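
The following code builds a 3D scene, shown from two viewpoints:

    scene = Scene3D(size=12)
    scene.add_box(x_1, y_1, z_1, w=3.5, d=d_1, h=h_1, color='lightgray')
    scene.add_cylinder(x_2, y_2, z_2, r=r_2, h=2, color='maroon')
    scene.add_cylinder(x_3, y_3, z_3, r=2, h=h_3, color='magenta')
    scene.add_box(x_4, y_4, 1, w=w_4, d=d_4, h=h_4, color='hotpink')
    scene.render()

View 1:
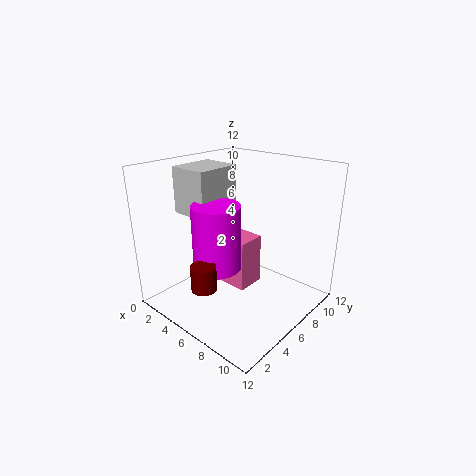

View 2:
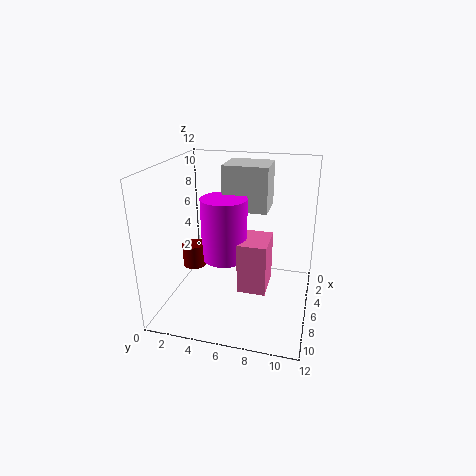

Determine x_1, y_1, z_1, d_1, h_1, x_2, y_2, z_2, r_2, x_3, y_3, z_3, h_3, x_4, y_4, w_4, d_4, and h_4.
x_1 = 0.5, y_1 = 4, z_1 = 7.5, d_1 = 4, h_1 = 4, x_2 = 6, y_2 = 2, z_2 = 3, r_2 = 1, x_3 = 5, y_3 = 4.5, z_3 = 3.5, h_3 = 5.5, x_4 = 3, y_4 = 6, w_4 = 3.5, d_4 = 2.5, h_4 = 4.5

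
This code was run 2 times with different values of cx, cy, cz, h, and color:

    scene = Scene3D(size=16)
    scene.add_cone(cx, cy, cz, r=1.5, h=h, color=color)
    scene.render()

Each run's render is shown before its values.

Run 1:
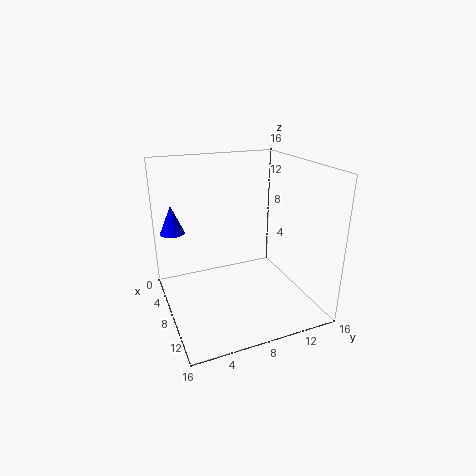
cx = 1.5; cy = 2; cz = 7; h = 3.5; color = 'blue'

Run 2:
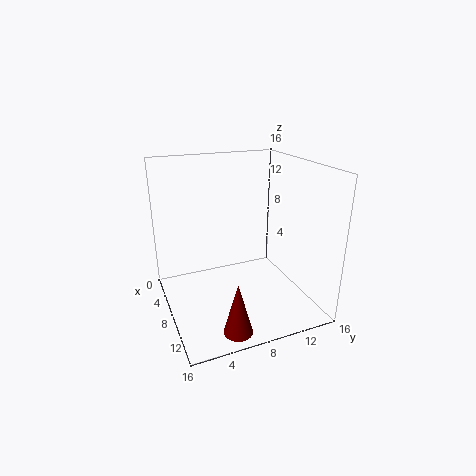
cx = 14; cy = 5.5; cz = 0.5; h = 5.5; color = 'maroon'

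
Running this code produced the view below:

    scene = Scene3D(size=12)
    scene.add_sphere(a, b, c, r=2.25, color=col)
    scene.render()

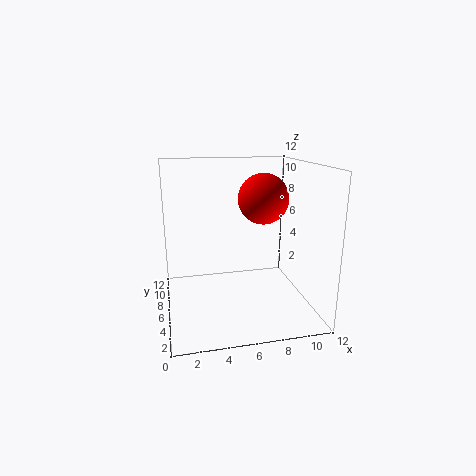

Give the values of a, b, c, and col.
a = 8.75; b = 8; c = 8.75; col = 'red'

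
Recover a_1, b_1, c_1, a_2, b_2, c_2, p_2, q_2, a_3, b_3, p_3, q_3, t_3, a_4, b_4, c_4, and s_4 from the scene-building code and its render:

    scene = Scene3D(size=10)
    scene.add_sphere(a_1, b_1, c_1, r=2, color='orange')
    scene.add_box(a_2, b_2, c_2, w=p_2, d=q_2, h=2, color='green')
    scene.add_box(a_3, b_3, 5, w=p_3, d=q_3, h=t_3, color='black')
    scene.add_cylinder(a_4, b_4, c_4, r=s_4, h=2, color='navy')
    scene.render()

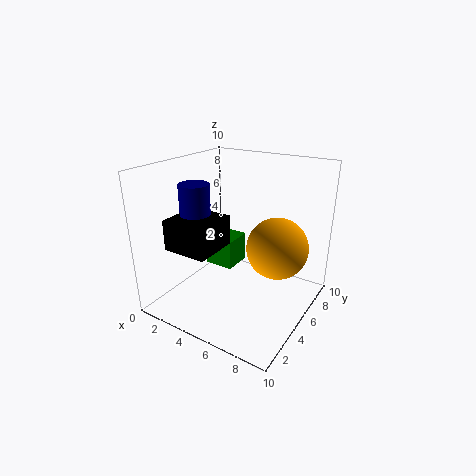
a_1 = 8, b_1 = 5, c_1 = 5, a_2 = 3, b_2 = 4, c_2 = 3, p_2 = 2, q_2 = 2, a_3 = 2, b_3 = 1, p_3 = 3, q_3 = 3, t_3 = 2, a_4 = 3, b_4 = 3, c_4 = 7, s_4 = 1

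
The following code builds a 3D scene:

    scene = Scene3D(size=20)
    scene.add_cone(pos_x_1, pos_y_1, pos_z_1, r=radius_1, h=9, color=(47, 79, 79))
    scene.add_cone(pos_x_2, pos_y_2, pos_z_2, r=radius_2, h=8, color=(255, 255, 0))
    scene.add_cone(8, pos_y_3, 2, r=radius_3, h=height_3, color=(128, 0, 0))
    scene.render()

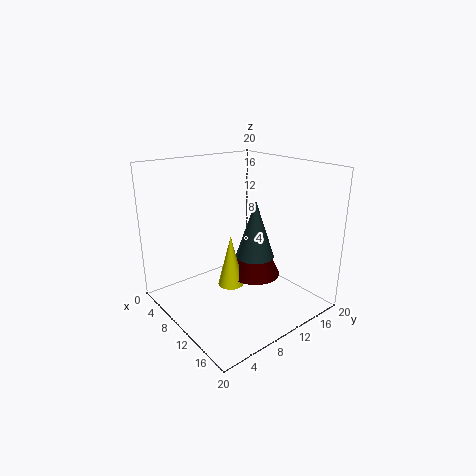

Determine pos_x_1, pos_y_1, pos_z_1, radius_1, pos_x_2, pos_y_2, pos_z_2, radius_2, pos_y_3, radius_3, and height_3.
pos_x_1 = 8
pos_y_1 = 15
pos_z_1 = 5
radius_1 = 3
pos_x_2 = 7
pos_y_2 = 11
pos_z_2 = 1
radius_2 = 2
pos_y_3 = 15
radius_3 = 4
height_3 = 8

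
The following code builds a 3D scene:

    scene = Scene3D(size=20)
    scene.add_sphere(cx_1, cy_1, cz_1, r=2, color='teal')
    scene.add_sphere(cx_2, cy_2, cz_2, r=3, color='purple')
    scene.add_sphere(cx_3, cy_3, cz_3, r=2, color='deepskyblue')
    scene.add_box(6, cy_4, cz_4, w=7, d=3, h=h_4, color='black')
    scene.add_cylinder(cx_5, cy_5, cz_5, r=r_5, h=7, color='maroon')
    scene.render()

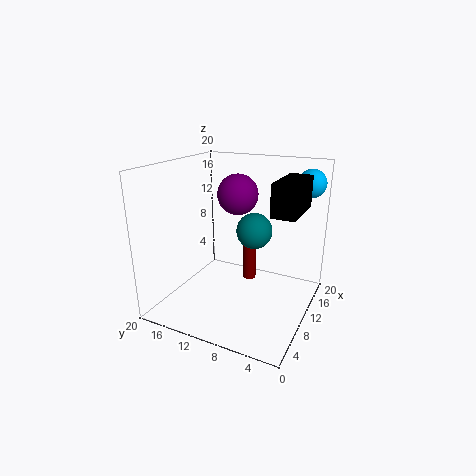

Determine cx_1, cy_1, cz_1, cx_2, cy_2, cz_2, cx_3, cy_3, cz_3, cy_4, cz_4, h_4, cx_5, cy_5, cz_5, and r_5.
cx_1 = 4
cy_1 = 5
cz_1 = 14
cx_2 = 14
cy_2 = 12
cz_2 = 15
cx_3 = 17
cy_3 = 2
cz_3 = 17
cy_4 = 1
cz_4 = 15
h_4 = 4
cx_5 = 14
cy_5 = 10
cz_5 = 2
r_5 = 1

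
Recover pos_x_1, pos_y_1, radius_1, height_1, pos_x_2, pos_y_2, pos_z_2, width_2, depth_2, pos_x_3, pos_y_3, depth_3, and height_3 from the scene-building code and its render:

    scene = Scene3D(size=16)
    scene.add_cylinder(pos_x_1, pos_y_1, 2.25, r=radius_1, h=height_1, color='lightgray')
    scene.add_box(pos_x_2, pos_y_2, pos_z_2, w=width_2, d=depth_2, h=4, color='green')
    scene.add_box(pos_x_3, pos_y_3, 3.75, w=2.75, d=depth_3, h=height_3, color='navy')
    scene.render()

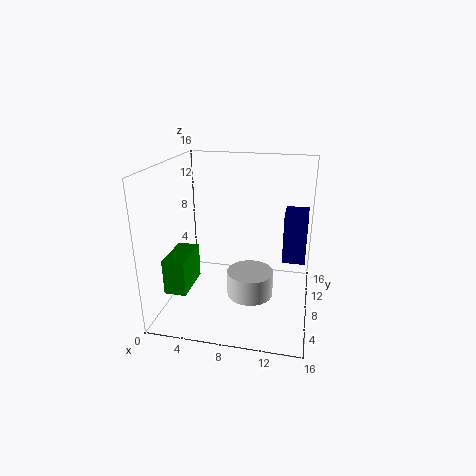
pos_x_1 = 9.75; pos_y_1 = 6.25; radius_1 = 2.5; height_1 = 2.75; pos_x_2 = 0.5; pos_y_2 = 4; pos_z_2 = 2.25; width_2 = 2.5; depth_2 = 5; pos_x_3 = 12.75; pos_y_3 = 11.25; depth_3 = 3.25; height_3 = 6.25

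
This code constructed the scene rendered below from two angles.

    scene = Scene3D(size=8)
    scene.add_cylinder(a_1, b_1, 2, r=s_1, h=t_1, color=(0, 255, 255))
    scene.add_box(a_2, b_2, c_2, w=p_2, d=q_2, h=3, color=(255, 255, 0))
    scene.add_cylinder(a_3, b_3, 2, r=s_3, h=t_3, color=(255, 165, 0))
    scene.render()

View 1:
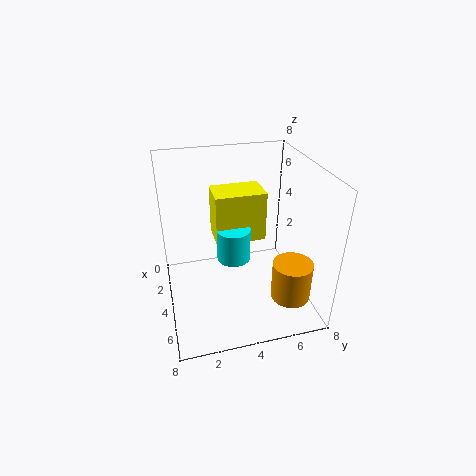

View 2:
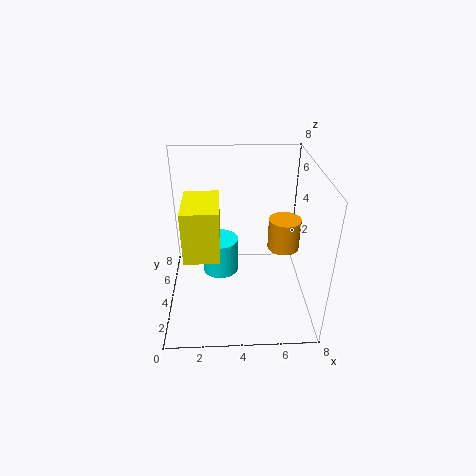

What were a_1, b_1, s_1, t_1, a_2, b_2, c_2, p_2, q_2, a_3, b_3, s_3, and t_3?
a_1 = 3, b_1 = 4, s_1 = 1, t_1 = 2, a_2 = 1, b_2 = 3, c_2 = 3, p_2 = 2, q_2 = 3, a_3 = 7, b_3 = 6, s_3 = 1, t_3 = 2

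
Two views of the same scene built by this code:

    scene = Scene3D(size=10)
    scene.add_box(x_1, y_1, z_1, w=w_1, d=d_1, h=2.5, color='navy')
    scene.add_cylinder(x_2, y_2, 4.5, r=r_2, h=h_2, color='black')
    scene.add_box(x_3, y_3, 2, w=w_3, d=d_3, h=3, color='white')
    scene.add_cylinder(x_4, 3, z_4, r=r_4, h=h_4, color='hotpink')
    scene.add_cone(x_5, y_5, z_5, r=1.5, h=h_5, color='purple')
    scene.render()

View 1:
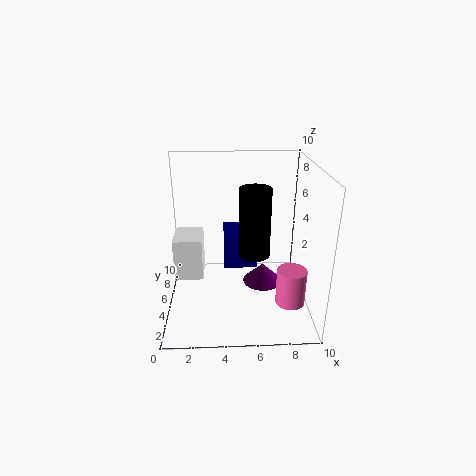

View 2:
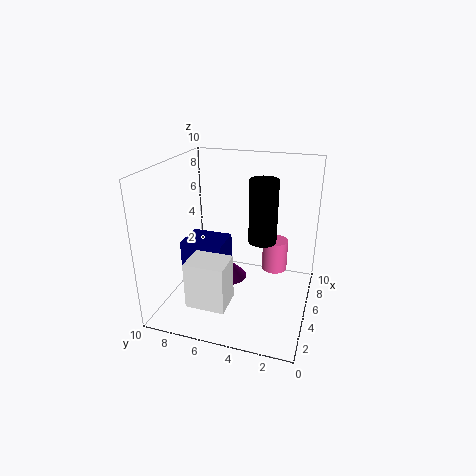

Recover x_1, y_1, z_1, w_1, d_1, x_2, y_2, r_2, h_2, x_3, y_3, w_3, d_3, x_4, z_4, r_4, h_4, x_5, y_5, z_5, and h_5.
x_1 = 4
y_1 = 6
z_1 = 2
w_1 = 2.5
d_1 = 3
x_2 = 6
y_2 = 3.5
r_2 = 1
h_2 = 4.5
x_3 = 0.5
y_3 = 4.5
w_3 = 2
d_3 = 2.5
x_4 = 8.5
z_4 = 1
r_4 = 1
h_4 = 2.5
x_5 = 7
y_5 = 6.5
z_5 = 0.5
h_5 = 1.5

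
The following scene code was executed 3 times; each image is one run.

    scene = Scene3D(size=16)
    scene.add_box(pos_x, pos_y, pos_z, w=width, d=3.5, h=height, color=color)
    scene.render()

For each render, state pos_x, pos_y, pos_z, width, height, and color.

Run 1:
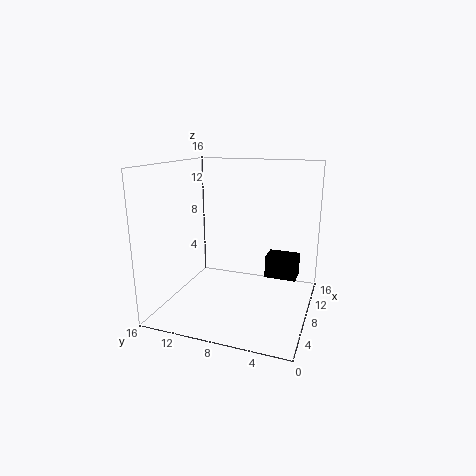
pos_x = 8.5; pos_y = 1.5; pos_z = 3.5; width = 2.5; height = 2.5; color = 'black'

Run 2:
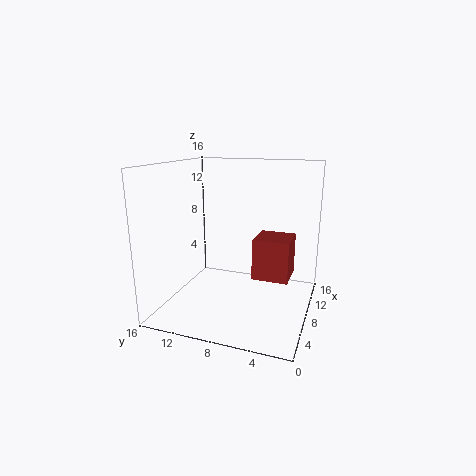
pos_x = 3.5; pos_y = 1.5; pos_z = 5.5; width = 3.5; height = 4; color = 'brown'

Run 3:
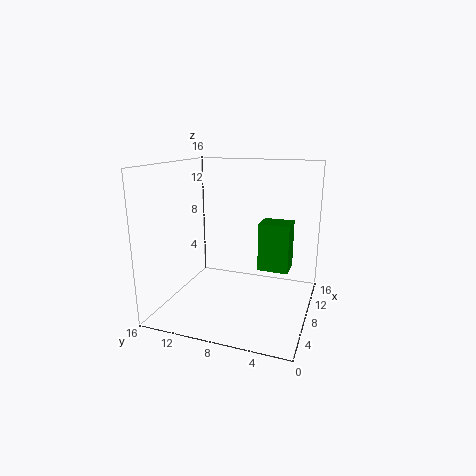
pos_x = 9; pos_y = 2.5; pos_z = 4; width = 3; height = 5.5; color = 'green'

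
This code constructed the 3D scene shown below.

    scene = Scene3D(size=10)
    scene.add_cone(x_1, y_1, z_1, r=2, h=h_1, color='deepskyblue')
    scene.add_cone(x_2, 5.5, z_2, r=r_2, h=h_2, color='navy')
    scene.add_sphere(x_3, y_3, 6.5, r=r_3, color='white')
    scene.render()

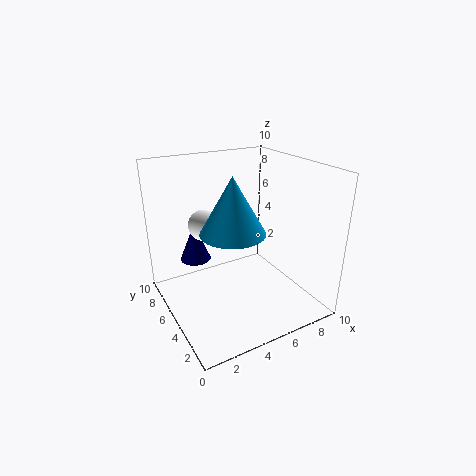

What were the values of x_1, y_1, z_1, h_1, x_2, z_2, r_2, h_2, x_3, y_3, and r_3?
x_1 = 3.5, y_1 = 3, z_1 = 6.5, h_1 = 3.5, x_2 = 2, z_2 = 4, r_2 = 1, h_2 = 2.5, x_3 = 2.5, y_3 = 5, r_3 = 1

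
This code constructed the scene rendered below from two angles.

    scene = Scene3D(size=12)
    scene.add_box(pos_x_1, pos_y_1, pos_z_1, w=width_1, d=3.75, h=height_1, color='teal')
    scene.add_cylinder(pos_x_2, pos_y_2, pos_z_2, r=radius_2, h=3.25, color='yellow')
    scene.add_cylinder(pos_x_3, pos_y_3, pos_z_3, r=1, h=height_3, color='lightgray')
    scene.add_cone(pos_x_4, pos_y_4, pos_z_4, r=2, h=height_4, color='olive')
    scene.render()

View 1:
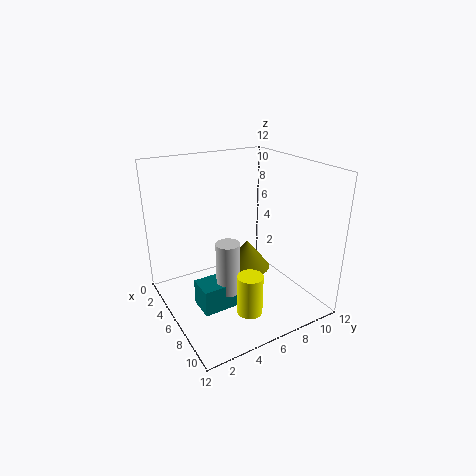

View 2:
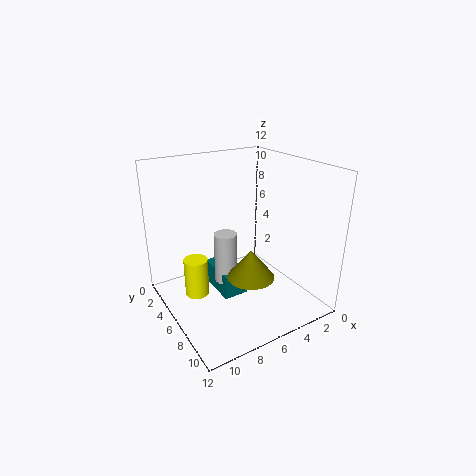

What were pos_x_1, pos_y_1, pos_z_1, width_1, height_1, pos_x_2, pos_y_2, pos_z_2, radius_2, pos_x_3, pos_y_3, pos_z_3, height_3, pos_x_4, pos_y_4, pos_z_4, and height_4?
pos_x_1 = 5
pos_y_1 = 2.25
pos_z_1 = 0.25
width_1 = 2.25
height_1 = 2.25
pos_x_2 = 9.5
pos_y_2 = 5
pos_z_2 = 1.25
radius_2 = 1
pos_x_3 = 6.5
pos_y_3 = 4.75
pos_z_3 = 1.5
height_3 = 4.5
pos_x_4 = 5.5
pos_y_4 = 7.25
pos_z_4 = 2.75
height_4 = 2.5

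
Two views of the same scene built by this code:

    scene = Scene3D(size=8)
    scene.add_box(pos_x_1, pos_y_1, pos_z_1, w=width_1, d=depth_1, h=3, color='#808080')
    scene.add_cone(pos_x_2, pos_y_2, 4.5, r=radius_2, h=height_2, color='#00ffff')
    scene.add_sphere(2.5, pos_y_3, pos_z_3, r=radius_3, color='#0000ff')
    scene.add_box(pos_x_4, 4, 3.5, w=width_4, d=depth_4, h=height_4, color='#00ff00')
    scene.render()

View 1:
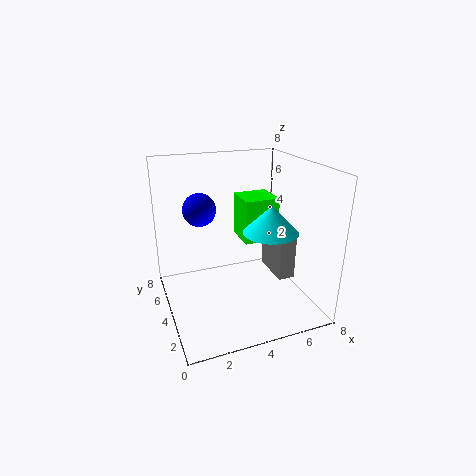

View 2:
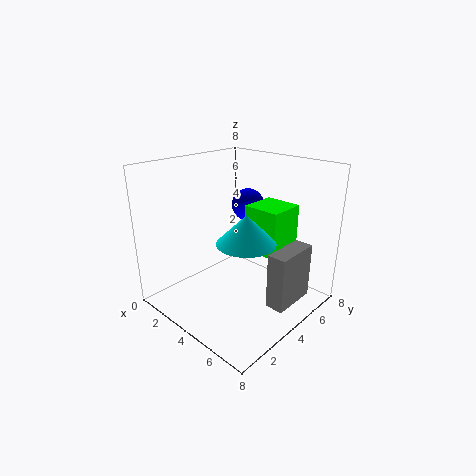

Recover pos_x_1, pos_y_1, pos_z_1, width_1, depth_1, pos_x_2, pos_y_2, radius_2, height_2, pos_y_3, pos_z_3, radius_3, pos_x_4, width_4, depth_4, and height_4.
pos_x_1 = 6.5; pos_y_1 = 3.5; pos_z_1 = 1; width_1 = 1; depth_1 = 2.5; pos_x_2 = 5.5; pos_y_2 = 3; radius_2 = 1.5; height_2 = 1.5; pos_y_3 = 6.5; pos_z_3 = 5; radius_3 = 1; pos_x_4 = 4.5; width_4 = 2; depth_4 = 2; height_4 = 2.5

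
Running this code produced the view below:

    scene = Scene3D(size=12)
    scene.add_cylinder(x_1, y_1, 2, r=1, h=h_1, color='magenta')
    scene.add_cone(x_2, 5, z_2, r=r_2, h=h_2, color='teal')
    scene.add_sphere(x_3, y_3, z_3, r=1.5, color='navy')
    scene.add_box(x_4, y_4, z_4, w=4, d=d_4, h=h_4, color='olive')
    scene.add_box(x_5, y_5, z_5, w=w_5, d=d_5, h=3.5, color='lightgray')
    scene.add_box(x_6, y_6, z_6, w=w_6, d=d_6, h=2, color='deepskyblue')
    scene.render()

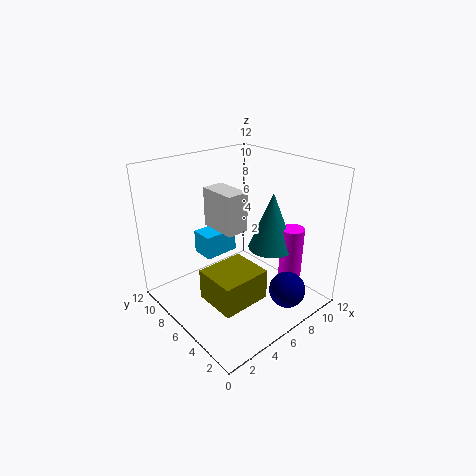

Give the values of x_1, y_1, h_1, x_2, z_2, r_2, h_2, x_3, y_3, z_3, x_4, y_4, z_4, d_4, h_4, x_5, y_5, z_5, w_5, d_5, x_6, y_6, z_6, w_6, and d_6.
x_1 = 10, y_1 = 3.5, h_1 = 4.5, x_2 = 9, z_2 = 4.5, r_2 = 2, h_2 = 5, x_3 = 8, y_3 = 2, z_3 = 2, x_4 = 2, y_4 = 2.5, z_4 = 2, d_4 = 3.5, h_4 = 2.5, x_5 = 5.5, y_5 = 6.5, z_5 = 6, w_5 = 2, d_5 = 3.5, x_6 = 4, y_6 = 7.5, z_6 = 4, w_6 = 3, d_6 = 2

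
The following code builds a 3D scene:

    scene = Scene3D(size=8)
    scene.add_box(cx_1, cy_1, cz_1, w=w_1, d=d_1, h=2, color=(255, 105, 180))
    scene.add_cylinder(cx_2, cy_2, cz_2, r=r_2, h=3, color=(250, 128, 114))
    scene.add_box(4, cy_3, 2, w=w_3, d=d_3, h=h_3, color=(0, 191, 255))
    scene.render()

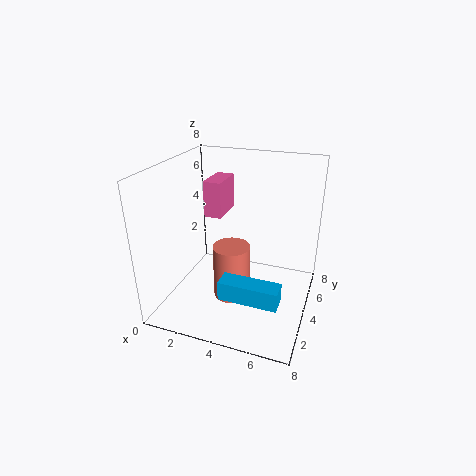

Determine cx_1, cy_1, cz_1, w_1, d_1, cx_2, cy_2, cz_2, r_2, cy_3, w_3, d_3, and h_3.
cx_1 = 2
cy_1 = 4
cz_1 = 5
w_1 = 1
d_1 = 2
cx_2 = 4
cy_2 = 3
cz_2 = 1
r_2 = 1
cy_3 = 1
w_3 = 3
d_3 = 1
h_3 = 1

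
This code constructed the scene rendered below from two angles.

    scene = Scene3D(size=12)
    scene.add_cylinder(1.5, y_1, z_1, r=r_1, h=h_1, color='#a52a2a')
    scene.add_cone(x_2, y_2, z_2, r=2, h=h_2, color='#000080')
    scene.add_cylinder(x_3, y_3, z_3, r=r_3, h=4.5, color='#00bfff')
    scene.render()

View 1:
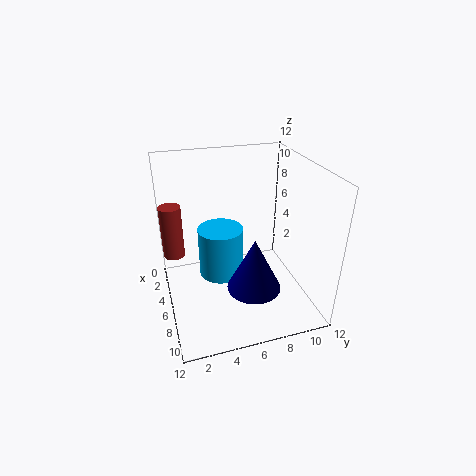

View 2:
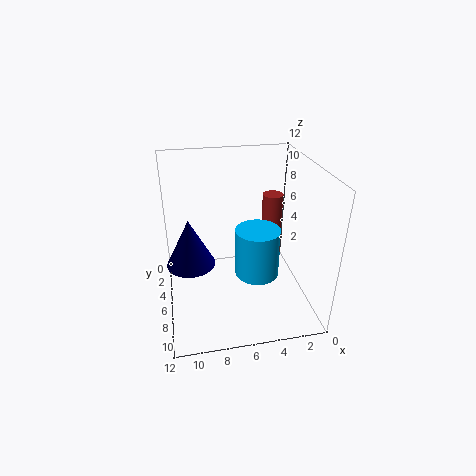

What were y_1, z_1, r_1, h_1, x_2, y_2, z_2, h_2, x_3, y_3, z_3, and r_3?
y_1 = 1; z_1 = 2.5; r_1 = 1; h_1 = 5; x_2 = 10; y_2 = 6; z_2 = 4; h_2 = 4; x_3 = 4; y_3 = 5; z_3 = 1.5; r_3 = 2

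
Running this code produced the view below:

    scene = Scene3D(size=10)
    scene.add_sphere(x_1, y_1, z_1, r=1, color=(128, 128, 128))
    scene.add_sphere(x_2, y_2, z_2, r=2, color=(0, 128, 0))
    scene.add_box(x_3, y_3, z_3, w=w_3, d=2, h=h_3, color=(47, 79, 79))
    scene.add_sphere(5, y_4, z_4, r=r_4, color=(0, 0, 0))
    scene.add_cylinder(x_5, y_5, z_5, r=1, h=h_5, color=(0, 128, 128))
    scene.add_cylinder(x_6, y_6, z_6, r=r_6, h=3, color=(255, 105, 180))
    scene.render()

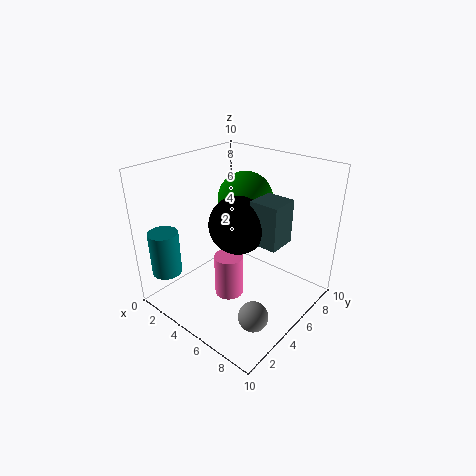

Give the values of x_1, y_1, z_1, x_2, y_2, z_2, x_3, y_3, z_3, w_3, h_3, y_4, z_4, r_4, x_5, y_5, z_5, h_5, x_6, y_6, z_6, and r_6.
x_1 = 8
y_1 = 3
z_1 = 1
x_2 = 4
y_2 = 7
z_2 = 7
x_3 = 6
y_3 = 5
z_3 = 5
w_3 = 2
h_3 = 3
y_4 = 5
z_4 = 6
r_4 = 2
x_5 = 2
y_5 = 1
z_5 = 3
h_5 = 3
x_6 = 5
y_6 = 4
z_6 = 1
r_6 = 1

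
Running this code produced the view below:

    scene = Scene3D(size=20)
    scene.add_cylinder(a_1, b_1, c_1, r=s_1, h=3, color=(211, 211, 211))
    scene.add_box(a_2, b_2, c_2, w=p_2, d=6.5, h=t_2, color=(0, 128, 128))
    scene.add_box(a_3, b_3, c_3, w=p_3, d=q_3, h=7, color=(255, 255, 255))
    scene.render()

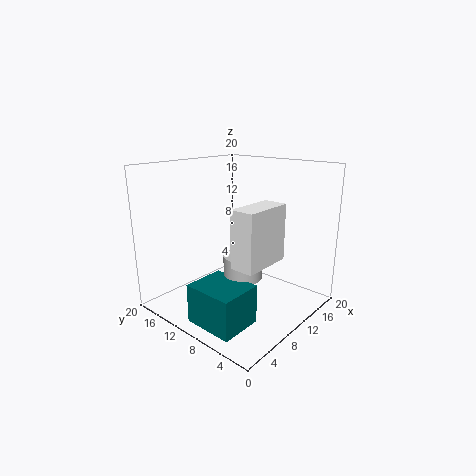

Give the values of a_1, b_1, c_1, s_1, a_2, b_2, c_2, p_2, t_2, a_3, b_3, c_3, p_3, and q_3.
a_1 = 7.5
b_1 = 7
c_1 = 6
s_1 = 2.5
a_2 = 0.5
b_2 = 3.5
c_2 = 1.5
p_2 = 5.5
t_2 = 5
a_3 = 3.5
b_3 = 2.5
c_3 = 9
p_3 = 6.5
q_3 = 3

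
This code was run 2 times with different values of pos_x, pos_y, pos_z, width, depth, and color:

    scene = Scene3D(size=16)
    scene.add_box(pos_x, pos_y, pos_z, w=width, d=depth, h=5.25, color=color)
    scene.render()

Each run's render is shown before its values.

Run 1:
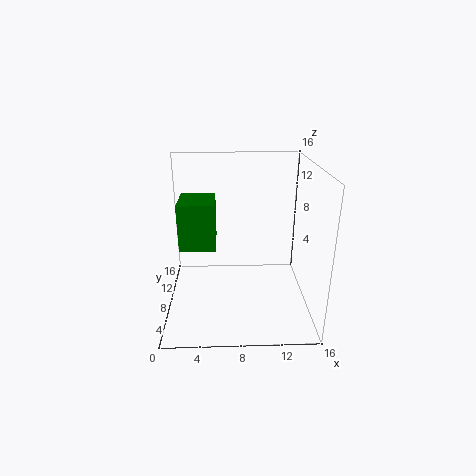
pos_x = 1.5
pos_y = 7.25
pos_z = 6.75
width = 4
depth = 4.75
color = 'green'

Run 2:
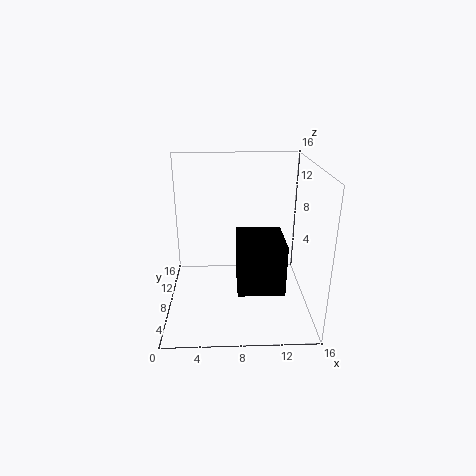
pos_x = 7.75
pos_y = 2.25
pos_z = 4.25
width = 4.75
depth = 5.25
color = 'black'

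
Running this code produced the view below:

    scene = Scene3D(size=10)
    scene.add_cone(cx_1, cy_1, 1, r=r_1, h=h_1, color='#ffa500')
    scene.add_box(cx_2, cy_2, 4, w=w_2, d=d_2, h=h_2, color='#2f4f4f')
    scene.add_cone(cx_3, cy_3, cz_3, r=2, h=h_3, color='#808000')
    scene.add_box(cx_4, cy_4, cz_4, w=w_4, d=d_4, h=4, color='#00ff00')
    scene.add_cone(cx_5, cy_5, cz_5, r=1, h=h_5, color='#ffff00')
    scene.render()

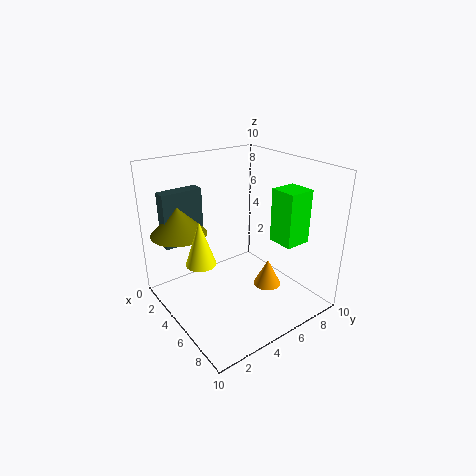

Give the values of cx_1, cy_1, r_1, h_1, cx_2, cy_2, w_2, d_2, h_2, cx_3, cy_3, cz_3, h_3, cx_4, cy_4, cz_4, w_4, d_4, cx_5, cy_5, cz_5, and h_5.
cx_1 = 6
cy_1 = 7
r_1 = 1
h_1 = 2
cx_2 = 1
cy_2 = 1
w_2 = 1
d_2 = 3
h_2 = 4
cx_3 = 2
cy_3 = 2
cz_3 = 5
h_3 = 2
cx_4 = 5
cy_4 = 8
cz_4 = 4
w_4 = 2
d_4 = 2
cx_5 = 5
cy_5 = 2
cz_5 = 4
h_5 = 3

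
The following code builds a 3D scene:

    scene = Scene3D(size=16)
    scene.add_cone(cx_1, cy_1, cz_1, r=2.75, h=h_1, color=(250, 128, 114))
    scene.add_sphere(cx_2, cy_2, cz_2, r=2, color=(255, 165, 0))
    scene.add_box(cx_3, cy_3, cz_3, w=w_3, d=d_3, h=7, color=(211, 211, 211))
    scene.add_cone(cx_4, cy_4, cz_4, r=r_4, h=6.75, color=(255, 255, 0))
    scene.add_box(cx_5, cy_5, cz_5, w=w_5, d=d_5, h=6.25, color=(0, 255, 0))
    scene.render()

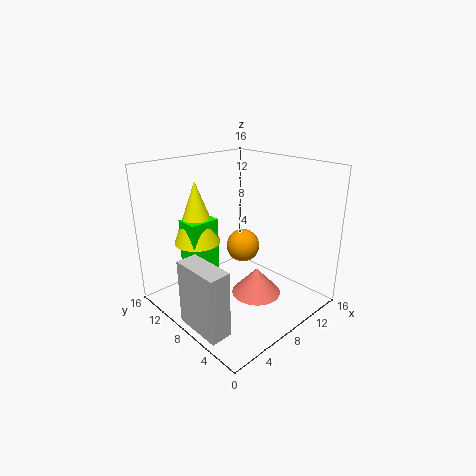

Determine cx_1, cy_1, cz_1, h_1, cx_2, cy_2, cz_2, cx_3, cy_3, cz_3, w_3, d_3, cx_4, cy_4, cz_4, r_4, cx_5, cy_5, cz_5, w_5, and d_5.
cx_1 = 8.75
cy_1 = 5.75
cz_1 = 1.75
h_1 = 3
cx_2 = 10.75
cy_2 = 10
cz_2 = 5.5
cx_3 = 0.25
cy_3 = 3.25
cz_3 = 0.75
w_3 = 2.25
d_3 = 5.25
cx_4 = 4.5
cy_4 = 10.75
cz_4 = 7.75
r_4 = 2.5
cx_5 = 2.75
cy_5 = 9
cz_5 = 4.25
w_5 = 3.25
d_5 = 2.5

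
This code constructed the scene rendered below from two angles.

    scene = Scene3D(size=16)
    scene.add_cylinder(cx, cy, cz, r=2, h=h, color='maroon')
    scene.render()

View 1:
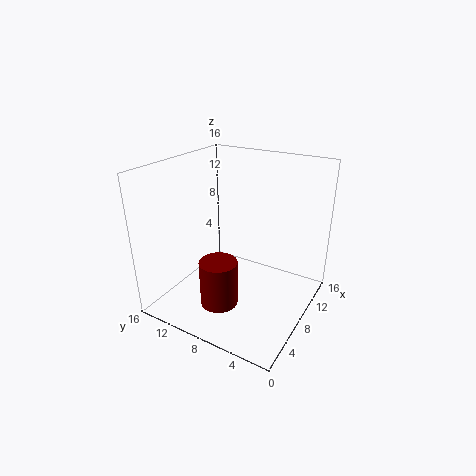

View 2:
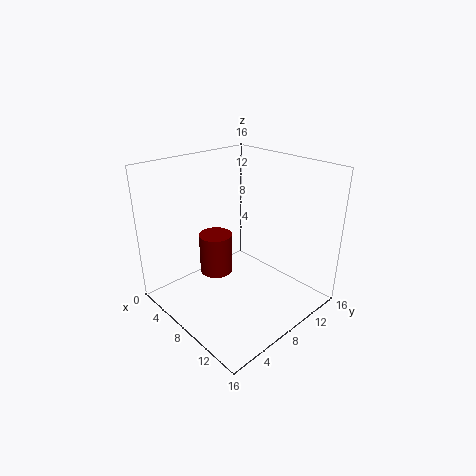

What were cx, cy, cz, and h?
cx = 4, cy = 8, cz = 2, h = 5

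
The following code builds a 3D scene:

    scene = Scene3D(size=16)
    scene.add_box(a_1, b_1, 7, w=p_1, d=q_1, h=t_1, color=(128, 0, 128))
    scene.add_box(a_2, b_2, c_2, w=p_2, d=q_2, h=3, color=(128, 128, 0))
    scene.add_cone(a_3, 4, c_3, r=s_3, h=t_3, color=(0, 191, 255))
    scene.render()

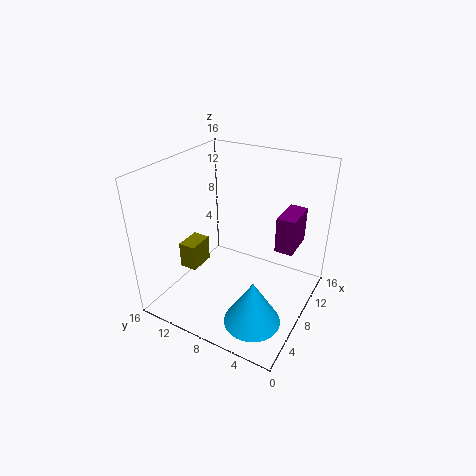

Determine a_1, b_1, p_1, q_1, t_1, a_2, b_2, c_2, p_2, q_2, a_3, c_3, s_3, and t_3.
a_1 = 9
b_1 = 2
p_1 = 4
q_1 = 2
t_1 = 4
a_2 = 5
b_2 = 12
c_2 = 4
p_2 = 3
q_2 = 2
a_3 = 4
c_3 = 1
s_3 = 3
t_3 = 5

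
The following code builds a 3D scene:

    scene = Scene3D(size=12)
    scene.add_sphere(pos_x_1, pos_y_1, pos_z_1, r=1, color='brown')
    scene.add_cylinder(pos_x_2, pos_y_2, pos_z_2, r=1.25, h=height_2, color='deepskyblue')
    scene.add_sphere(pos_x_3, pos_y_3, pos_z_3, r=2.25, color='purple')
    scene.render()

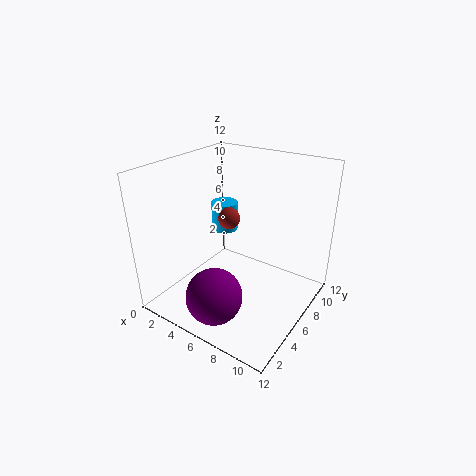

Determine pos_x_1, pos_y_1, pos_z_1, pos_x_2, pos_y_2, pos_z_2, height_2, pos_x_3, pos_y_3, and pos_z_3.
pos_x_1 = 3.5
pos_y_1 = 8.25
pos_z_1 = 6.25
pos_x_2 = 2.25
pos_y_2 = 9.25
pos_z_2 = 4.5
height_2 = 2.75
pos_x_3 = 6.25
pos_y_3 = 2.25
pos_z_3 = 2.5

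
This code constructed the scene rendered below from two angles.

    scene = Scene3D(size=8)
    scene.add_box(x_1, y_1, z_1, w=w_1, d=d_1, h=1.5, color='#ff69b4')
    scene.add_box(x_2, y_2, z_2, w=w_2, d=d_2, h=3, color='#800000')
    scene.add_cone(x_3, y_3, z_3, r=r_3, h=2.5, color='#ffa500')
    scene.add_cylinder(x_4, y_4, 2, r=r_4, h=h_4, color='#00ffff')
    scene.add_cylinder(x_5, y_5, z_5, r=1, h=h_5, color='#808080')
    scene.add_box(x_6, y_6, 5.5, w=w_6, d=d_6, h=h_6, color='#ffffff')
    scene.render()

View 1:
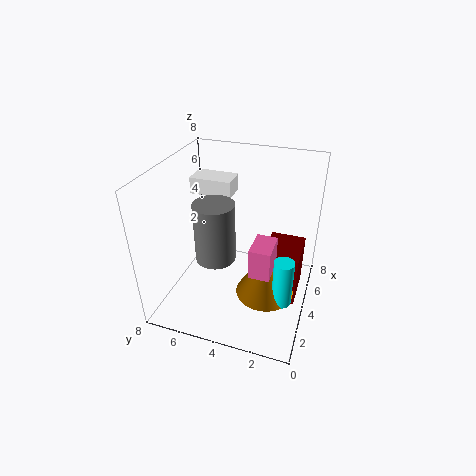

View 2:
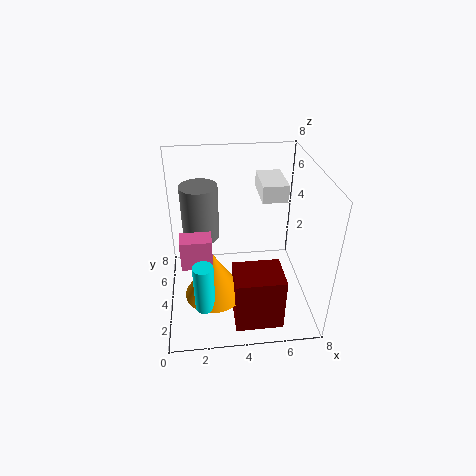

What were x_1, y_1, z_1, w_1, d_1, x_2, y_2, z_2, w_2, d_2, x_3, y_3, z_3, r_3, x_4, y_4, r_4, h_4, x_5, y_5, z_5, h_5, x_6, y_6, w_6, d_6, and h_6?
x_1 = 1, y_1 = 1.5, z_1 = 4, w_1 = 1.5, d_1 = 1, x_2 = 3.5, y_2 = 0.5, z_2 = 0.5, w_2 = 2.5, d_2 = 2, x_3 = 2.5, y_3 = 2, z_3 = 2, r_3 = 1.5, x_4 = 2, y_4 = 1, r_4 = 0.5, h_4 = 2.5, x_5 = 2, y_5 = 4.5, z_5 = 4, h_5 = 3, x_6 = 5.5, y_6 = 5, w_6 = 1.5, d_6 = 2.5, h_6 = 1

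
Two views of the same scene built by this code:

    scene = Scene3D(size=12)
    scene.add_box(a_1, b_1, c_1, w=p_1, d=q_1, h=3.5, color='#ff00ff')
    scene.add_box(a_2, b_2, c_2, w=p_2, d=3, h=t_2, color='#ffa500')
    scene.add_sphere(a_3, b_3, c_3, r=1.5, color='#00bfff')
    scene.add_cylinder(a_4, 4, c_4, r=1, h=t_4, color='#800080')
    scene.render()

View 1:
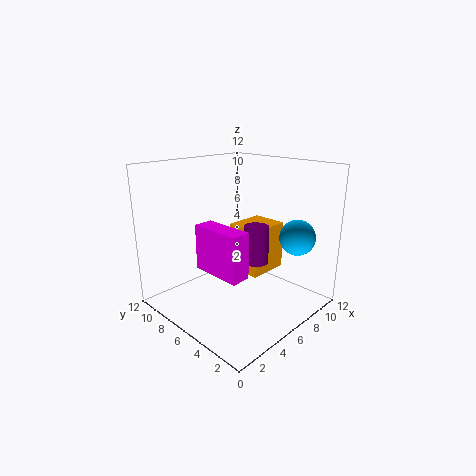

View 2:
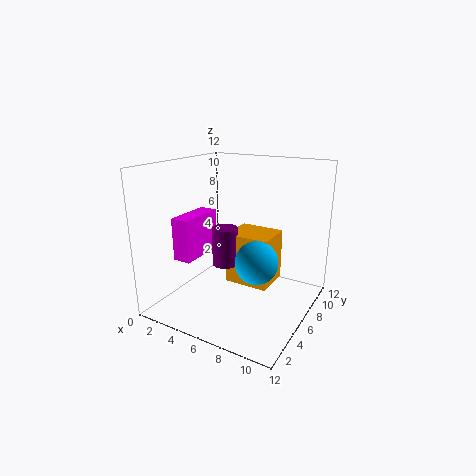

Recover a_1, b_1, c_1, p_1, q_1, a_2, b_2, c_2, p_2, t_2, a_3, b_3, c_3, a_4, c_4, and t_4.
a_1 = 2; b_1 = 2.5; c_1 = 4.5; p_1 = 1.5; q_1 = 4; a_2 = 6; b_2 = 4; c_2 = 3; p_2 = 3.5; t_2 = 4; a_3 = 9.5; b_3 = 2.5; c_3 = 6; a_4 = 6; c_4 = 4.5; t_4 = 3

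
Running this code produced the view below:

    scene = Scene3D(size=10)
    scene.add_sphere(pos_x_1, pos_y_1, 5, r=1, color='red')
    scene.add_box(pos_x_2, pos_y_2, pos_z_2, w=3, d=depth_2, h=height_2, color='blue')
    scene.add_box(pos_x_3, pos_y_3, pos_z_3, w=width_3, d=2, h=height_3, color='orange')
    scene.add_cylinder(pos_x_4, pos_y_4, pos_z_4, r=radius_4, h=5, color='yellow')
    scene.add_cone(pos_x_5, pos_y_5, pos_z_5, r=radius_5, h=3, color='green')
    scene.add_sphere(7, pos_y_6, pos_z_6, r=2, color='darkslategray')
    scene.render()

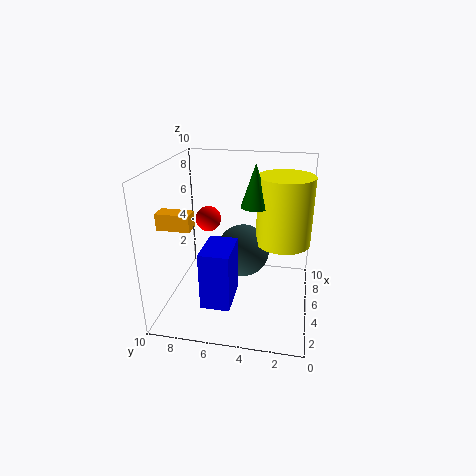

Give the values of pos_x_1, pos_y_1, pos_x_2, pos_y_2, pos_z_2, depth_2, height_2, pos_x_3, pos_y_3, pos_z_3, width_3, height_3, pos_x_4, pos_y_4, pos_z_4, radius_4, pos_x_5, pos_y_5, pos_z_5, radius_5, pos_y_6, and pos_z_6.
pos_x_1 = 8; pos_y_1 = 8; pos_x_2 = 2; pos_y_2 = 5; pos_z_2 = 1; depth_2 = 2; height_2 = 4; pos_x_3 = 1; pos_y_3 = 7; pos_z_3 = 7; width_3 = 1; height_3 = 1; pos_x_4 = 7; pos_y_4 = 2; pos_z_4 = 4; radius_4 = 2; pos_x_5 = 6; pos_y_5 = 4; pos_z_5 = 7; radius_5 = 1; pos_y_6 = 5; pos_z_6 = 3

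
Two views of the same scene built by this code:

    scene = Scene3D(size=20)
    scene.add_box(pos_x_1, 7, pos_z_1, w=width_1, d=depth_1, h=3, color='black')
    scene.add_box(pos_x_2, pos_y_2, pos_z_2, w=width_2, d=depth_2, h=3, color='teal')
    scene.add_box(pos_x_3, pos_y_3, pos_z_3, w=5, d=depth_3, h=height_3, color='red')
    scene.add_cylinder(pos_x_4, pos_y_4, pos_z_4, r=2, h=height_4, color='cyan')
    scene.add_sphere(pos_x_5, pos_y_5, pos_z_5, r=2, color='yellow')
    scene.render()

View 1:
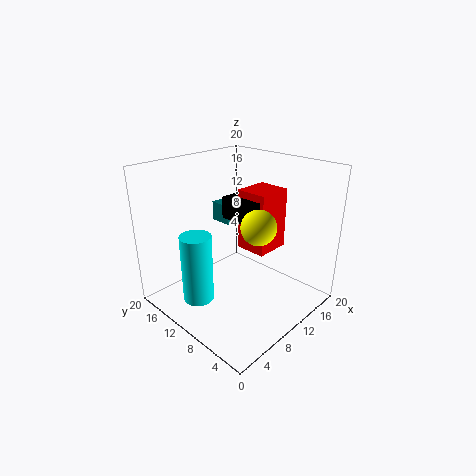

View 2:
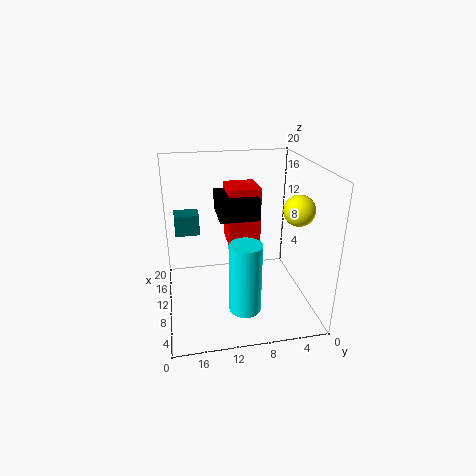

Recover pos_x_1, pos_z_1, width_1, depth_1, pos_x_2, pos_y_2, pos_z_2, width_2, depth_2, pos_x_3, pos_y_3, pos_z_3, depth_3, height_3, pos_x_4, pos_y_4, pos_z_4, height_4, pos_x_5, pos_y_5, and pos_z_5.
pos_x_1 = 9.5; pos_z_1 = 12.5; width_1 = 6.5; depth_1 = 5.5; pos_x_2 = 13; pos_y_2 = 15; pos_z_2 = 9.5; width_2 = 3; depth_2 = 3.5; pos_x_3 = 11; pos_y_3 = 6.5; pos_z_3 = 8; depth_3 = 4.5; height_3 = 8.5; pos_x_4 = 3; pos_y_4 = 10.5; pos_z_4 = 3.5; height_4 = 9; pos_x_5 = 6; pos_y_5 = 3; pos_z_5 = 15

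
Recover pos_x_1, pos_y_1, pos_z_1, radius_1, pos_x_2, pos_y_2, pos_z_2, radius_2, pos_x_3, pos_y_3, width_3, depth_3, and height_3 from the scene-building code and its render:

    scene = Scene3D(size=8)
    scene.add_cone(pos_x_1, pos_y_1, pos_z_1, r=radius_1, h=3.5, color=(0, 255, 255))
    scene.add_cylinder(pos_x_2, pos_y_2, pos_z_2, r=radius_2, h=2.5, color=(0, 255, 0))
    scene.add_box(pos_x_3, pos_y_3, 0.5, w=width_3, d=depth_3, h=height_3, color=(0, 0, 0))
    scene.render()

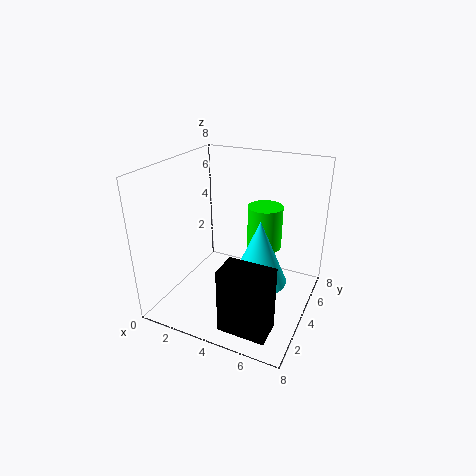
pos_x_1 = 5.5
pos_y_1 = 3.5
pos_z_1 = 2
radius_1 = 1.5
pos_x_2 = 5
pos_y_2 = 5.5
pos_z_2 = 3
radius_2 = 1
pos_x_3 = 4.5
pos_y_3 = 0.5
width_3 = 2.5
depth_3 = 1.5
height_3 = 3.5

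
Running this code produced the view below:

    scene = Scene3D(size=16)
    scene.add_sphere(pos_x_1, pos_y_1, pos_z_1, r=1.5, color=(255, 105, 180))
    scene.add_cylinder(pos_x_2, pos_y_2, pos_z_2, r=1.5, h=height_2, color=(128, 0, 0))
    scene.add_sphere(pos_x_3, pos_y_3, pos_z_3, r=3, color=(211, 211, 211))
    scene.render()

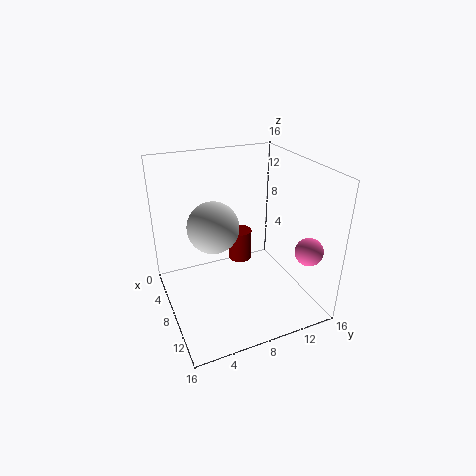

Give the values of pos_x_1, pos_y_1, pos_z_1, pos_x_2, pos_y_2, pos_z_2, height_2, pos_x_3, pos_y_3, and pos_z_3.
pos_x_1 = 13
pos_y_1 = 14
pos_z_1 = 7.5
pos_x_2 = 3
pos_y_2 = 10.5
pos_z_2 = 2
height_2 = 4
pos_x_3 = 5.5
pos_y_3 = 6
pos_z_3 = 8.5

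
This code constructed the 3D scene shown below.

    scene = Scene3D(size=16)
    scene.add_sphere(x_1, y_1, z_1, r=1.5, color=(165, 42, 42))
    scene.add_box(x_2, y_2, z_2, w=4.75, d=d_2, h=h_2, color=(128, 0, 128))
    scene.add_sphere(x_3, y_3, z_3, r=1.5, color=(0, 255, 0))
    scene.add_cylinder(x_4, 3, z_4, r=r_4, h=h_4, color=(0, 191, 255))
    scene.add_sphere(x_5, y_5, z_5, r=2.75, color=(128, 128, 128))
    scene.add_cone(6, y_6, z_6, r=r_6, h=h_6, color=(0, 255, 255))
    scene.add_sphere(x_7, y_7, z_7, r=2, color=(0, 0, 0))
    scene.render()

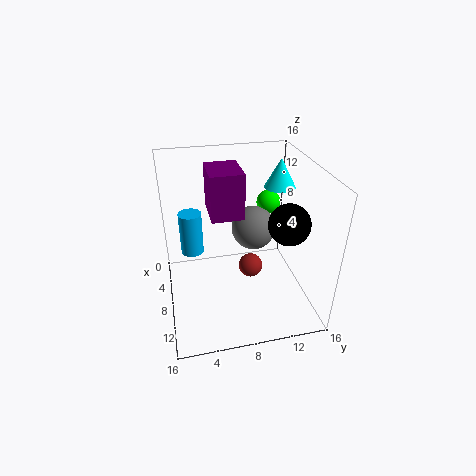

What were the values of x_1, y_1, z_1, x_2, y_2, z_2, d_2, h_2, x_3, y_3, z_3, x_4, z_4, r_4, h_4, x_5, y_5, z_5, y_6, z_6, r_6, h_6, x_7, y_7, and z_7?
x_1 = 5.5
y_1 = 10.25
z_1 = 2
x_2 = 2.5
y_2 = 5.25
z_2 = 9.75
d_2 = 3.75
h_2 = 5.25
x_3 = 2.5
y_3 = 13.25
z_3 = 9.25
x_4 = 6.75
z_4 = 6.25
r_4 = 1.25
h_4 = 4.75
x_5 = 3.75
y_5 = 11
z_5 = 6.5
y_6 = 13.25
z_6 = 12.75
r_6 = 1.75
h_6 = 3.25
x_7 = 13
y_7 = 11.75
z_7 = 12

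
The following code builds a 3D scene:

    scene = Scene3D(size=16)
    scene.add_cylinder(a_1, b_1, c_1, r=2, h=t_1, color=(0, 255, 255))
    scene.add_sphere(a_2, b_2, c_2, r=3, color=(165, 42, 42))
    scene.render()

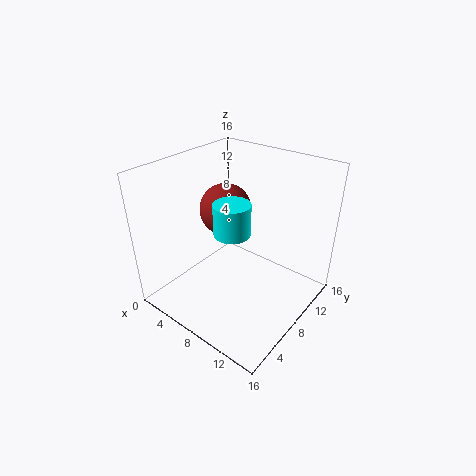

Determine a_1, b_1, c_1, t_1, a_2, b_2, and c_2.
a_1 = 8; b_1 = 7; c_1 = 9; t_1 = 3.5; a_2 = 5; b_2 = 9.5; c_2 = 10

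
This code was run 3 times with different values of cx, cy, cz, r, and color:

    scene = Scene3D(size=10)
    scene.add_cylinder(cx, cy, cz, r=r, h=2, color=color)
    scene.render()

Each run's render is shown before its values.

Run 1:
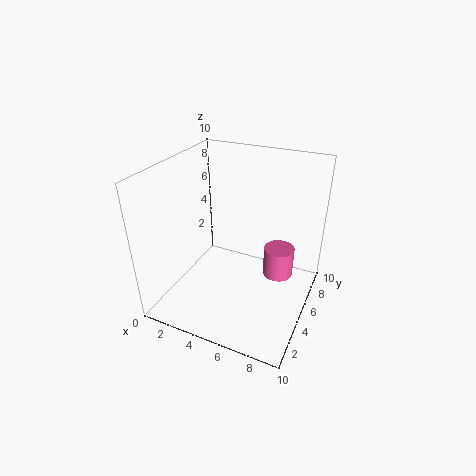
cx = 8, cy = 5, cz = 3, r = 1, color = 'hotpink'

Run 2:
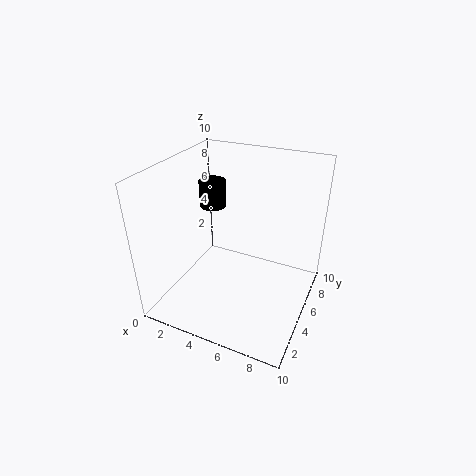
cx = 2, cy = 7, cz = 6, r = 1, color = 'black'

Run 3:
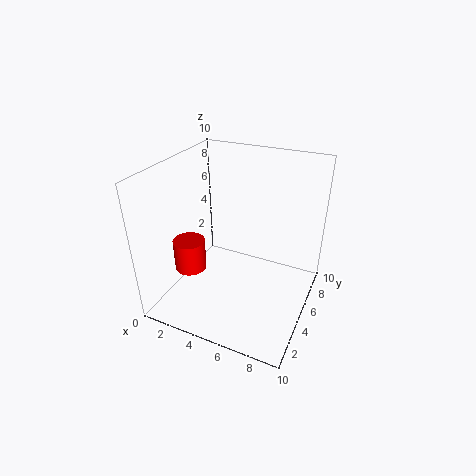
cx = 3, cy = 2, cz = 4, r = 1, color = 'red'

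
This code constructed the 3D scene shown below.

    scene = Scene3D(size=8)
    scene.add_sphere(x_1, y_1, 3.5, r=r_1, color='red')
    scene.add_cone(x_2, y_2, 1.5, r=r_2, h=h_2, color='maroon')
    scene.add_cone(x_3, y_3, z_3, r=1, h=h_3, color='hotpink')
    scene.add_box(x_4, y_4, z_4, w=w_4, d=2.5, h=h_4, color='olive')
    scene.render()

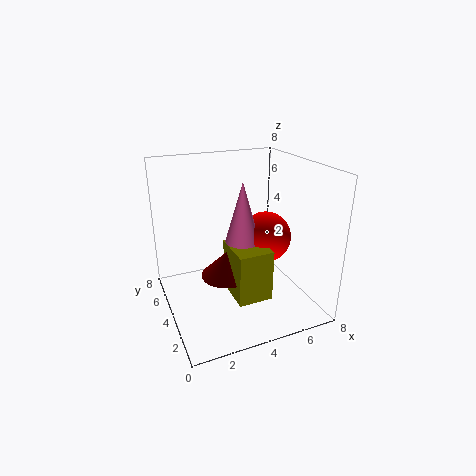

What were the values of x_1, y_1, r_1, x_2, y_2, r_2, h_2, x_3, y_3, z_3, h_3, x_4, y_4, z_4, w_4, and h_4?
x_1 = 6
y_1 = 4.5
r_1 = 1.5
x_2 = 3.5
y_2 = 4.5
r_2 = 1.5
h_2 = 1.5
x_3 = 4.5
y_3 = 4.5
z_3 = 3.5
h_3 = 3.5
x_4 = 3.5
y_4 = 2.5
z_4 = 0.5
w_4 = 2
h_4 = 3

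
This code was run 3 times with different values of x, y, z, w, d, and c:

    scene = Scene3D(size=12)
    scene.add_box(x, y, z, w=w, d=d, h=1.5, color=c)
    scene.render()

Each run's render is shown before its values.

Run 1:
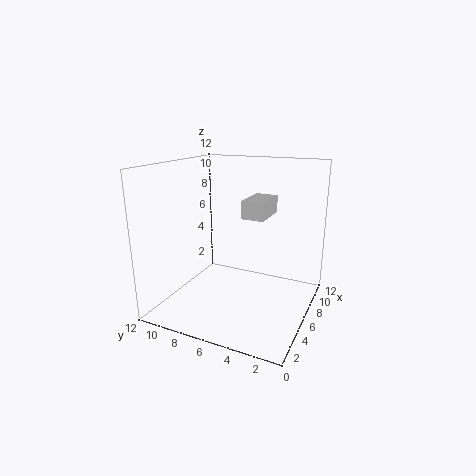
x = 6.5
y = 4
z = 7.5
w = 3.5
d = 2
c = 'lightgray'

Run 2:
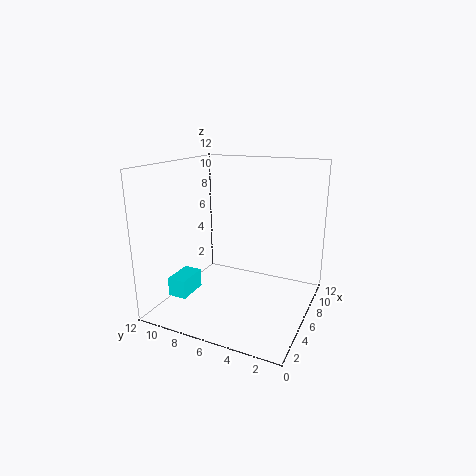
x = 1.5
y = 8.5
z = 2
w = 2.5
d = 1.5
c = 'cyan'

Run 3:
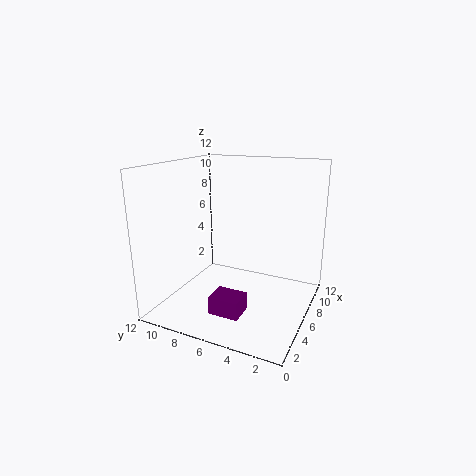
x = 2.5
y = 4.5
z = 0.5
w = 2
d = 2.5
c = 'purple'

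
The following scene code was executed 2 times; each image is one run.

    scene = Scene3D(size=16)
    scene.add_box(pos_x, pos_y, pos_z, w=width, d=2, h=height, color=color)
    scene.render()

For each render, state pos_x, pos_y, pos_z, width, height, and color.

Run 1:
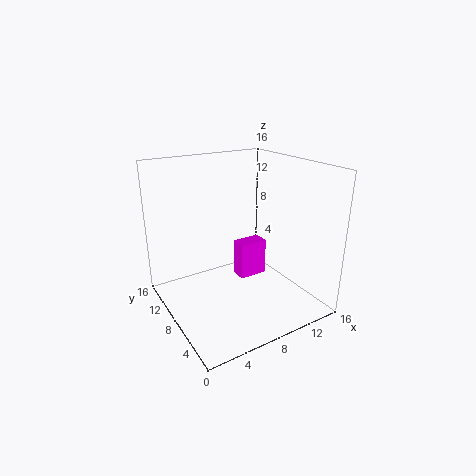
pos_x = 9.5
pos_y = 9.5
pos_z = 1.5
width = 3.5
height = 4.5
color = 'magenta'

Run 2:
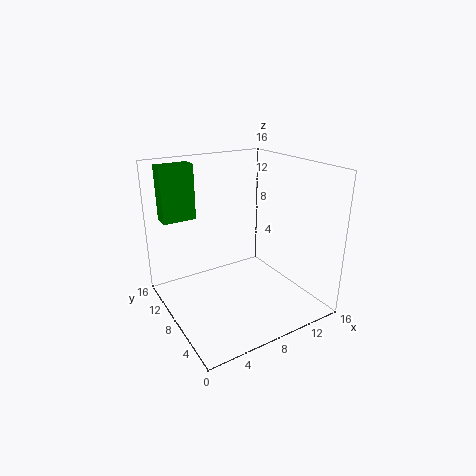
pos_x = 1.5
pos_y = 13.5
pos_z = 9
width = 4
height = 6.5
color = 'green'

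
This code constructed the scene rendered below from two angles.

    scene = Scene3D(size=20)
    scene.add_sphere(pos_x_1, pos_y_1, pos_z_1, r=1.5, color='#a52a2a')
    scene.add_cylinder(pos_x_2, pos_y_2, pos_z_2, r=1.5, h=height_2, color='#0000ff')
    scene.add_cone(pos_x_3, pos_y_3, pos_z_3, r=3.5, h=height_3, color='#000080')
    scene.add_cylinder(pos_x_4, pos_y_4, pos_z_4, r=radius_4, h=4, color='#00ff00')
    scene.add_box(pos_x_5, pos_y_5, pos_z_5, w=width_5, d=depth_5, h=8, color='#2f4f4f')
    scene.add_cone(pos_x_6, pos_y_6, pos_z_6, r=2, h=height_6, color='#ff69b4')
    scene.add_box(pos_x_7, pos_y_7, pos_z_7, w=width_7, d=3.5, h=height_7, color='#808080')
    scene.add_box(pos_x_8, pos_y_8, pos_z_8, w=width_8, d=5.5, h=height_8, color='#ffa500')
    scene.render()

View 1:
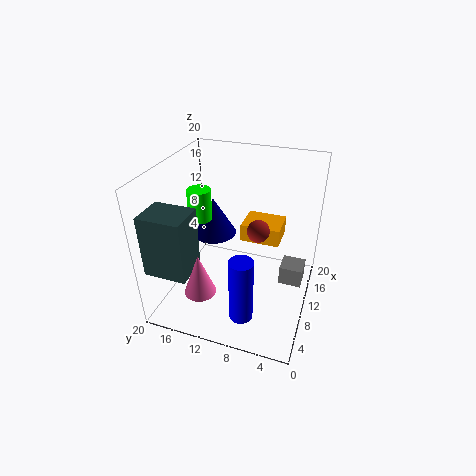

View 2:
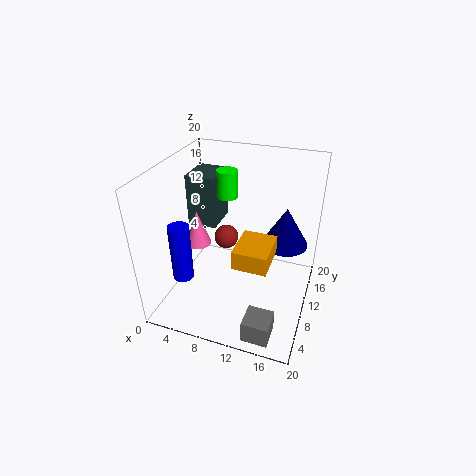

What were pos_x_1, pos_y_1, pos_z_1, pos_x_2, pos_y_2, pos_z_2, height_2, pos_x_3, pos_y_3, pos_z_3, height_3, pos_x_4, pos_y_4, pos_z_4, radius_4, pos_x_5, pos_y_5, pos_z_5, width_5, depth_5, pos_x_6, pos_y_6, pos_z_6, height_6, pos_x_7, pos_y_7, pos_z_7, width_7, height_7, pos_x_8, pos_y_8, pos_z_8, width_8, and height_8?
pos_x_1 = 9.5
pos_y_1 = 7
pos_z_1 = 12
pos_x_2 = 2.5
pos_y_2 = 7
pos_z_2 = 3.5
height_2 = 8.5
pos_x_3 = 15.5
pos_y_3 = 16
pos_z_3 = 6.5
height_3 = 6
pos_x_4 = 7
pos_y_4 = 14
pos_z_4 = 14
radius_4 = 1.5
pos_x_5 = 0.5
pos_y_5 = 13.5
pos_z_5 = 8.5
width_5 = 4.5
depth_5 = 5.5
pos_x_6 = 2.5
pos_y_6 = 12.5
pos_z_6 = 6
height_6 = 5.5
pos_x_7 = 13.5
pos_y_7 = 1
pos_z_7 = 0.5
width_7 = 3.5
height_7 = 3
pos_x_8 = 11
pos_y_8 = 4.5
pos_z_8 = 9
width_8 = 4.5
height_8 = 2.5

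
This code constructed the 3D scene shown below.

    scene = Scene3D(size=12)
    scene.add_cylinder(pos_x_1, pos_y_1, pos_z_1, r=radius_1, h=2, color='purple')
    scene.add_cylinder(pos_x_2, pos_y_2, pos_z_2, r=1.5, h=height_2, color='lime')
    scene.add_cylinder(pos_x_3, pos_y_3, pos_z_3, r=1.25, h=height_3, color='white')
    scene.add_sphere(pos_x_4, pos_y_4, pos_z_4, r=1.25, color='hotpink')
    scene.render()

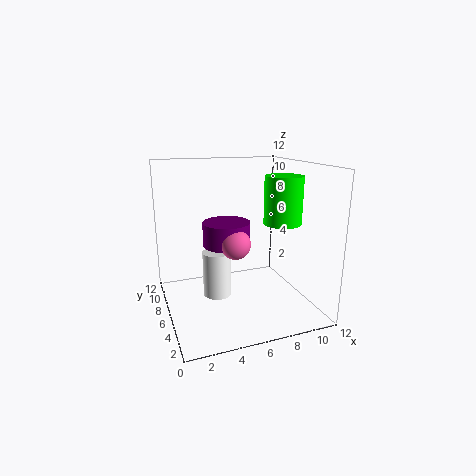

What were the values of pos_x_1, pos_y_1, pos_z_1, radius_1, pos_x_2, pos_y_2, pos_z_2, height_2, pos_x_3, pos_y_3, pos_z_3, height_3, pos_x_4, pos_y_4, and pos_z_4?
pos_x_1 = 5.25
pos_y_1 = 6.75
pos_z_1 = 5.25
radius_1 = 2
pos_x_2 = 9
pos_y_2 = 4
pos_z_2 = 7.5
height_2 = 3.75
pos_x_3 = 4.5
pos_y_3 = 7.25
pos_z_3 = 0.5
height_3 = 4
pos_x_4 = 5.5
pos_y_4 = 5.25
pos_z_4 = 5.75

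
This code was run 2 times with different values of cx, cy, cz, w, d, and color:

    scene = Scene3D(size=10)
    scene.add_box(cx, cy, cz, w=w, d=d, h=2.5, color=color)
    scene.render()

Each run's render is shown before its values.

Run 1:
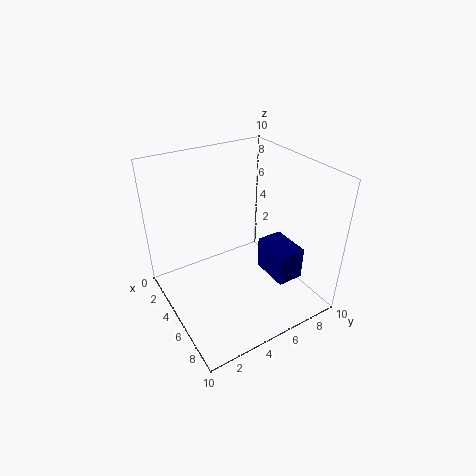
cx = 4
cy = 7.5
cz = 1
w = 3
d = 2
color = 'navy'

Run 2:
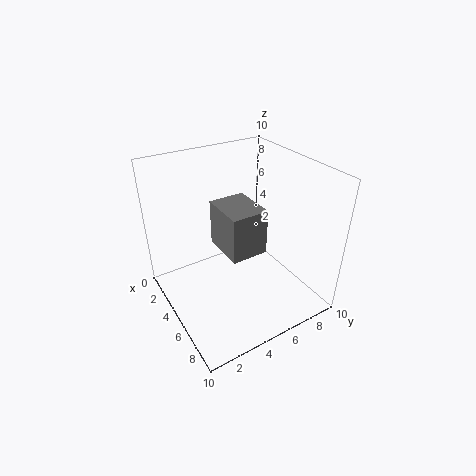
cx = 7
cy = 2
cz = 7
w = 2.5
d = 2
color = 'gray'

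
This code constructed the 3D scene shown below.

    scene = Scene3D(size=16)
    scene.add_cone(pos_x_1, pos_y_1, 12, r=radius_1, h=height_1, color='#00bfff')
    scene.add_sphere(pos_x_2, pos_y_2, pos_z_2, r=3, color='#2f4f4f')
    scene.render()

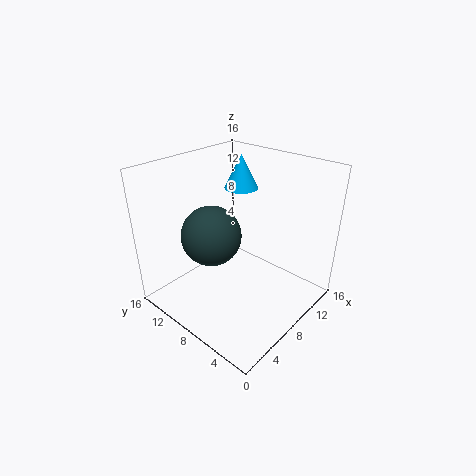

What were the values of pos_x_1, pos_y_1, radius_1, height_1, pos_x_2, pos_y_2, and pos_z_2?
pos_x_1 = 12; pos_y_1 = 11; radius_1 = 2; height_1 = 4; pos_x_2 = 4; pos_y_2 = 8; pos_z_2 = 10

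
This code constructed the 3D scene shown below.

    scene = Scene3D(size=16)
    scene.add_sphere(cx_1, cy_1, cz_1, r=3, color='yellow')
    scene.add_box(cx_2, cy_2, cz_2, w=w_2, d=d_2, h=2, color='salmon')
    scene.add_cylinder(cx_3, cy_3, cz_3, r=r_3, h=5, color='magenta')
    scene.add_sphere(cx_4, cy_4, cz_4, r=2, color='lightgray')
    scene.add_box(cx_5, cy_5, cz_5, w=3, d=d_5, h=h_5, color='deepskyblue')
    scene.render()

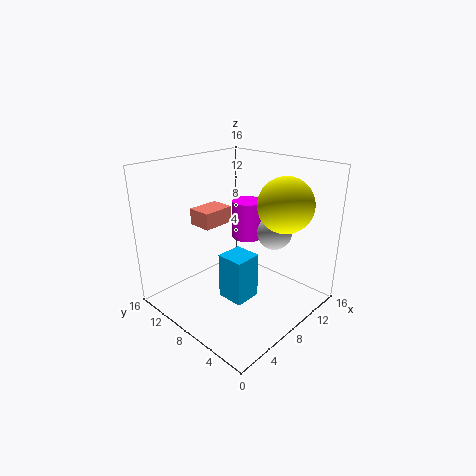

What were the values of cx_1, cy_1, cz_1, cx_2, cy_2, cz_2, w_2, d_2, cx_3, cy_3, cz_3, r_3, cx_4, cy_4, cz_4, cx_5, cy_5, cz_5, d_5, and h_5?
cx_1 = 11, cy_1 = 4, cz_1 = 12, cx_2 = 7, cy_2 = 12, cz_2 = 8, w_2 = 4, d_2 = 3, cx_3 = 14, cy_3 = 12, cz_3 = 5, r_3 = 2, cx_4 = 12, cy_4 = 6, cz_4 = 8, cx_5 = 5, cy_5 = 5, cz_5 = 2, d_5 = 3, h_5 = 5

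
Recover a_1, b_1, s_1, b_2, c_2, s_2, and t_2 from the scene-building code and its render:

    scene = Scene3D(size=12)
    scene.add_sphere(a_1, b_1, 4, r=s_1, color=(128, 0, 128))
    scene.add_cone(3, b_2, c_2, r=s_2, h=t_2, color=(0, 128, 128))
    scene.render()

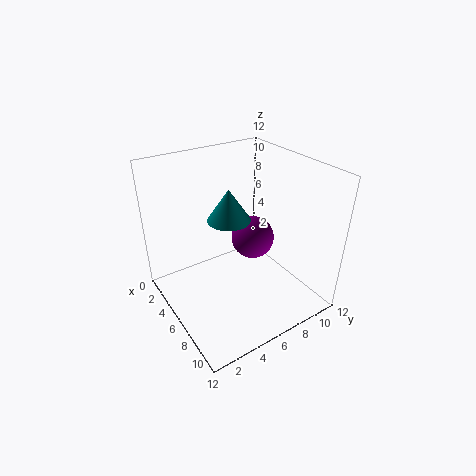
a_1 = 4, b_1 = 9, s_1 = 2, b_2 = 7, c_2 = 6, s_2 = 2, t_2 = 3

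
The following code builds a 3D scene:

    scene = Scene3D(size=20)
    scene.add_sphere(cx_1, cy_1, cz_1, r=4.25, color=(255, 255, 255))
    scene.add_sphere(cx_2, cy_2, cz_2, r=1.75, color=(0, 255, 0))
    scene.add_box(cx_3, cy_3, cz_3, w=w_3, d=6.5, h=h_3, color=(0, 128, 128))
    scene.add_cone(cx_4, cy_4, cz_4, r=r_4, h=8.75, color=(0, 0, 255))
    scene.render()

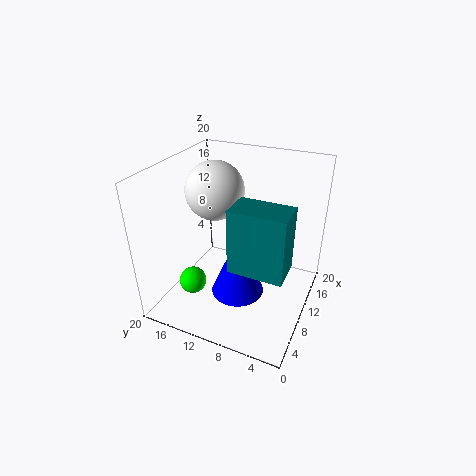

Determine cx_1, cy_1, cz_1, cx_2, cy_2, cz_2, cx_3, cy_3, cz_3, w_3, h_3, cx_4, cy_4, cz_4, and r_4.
cx_1 = 12.5, cy_1 = 14.75, cz_1 = 15.25, cx_2 = 3.75, cy_2 = 13.75, cz_2 = 6, cx_3 = 2, cy_3 = 1.25, cz_3 = 10.5, w_3 = 4, h_3 = 7.75, cx_4 = 8.75, cy_4 = 9.5, cz_4 = 2, r_4 = 3.75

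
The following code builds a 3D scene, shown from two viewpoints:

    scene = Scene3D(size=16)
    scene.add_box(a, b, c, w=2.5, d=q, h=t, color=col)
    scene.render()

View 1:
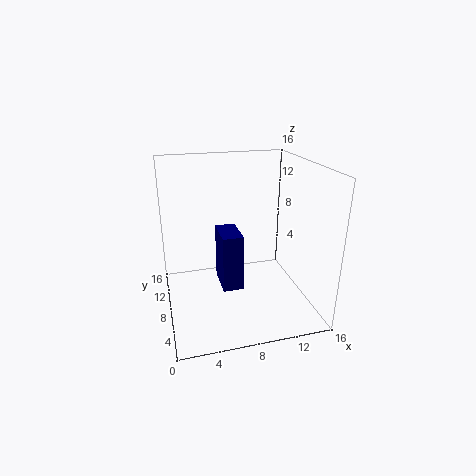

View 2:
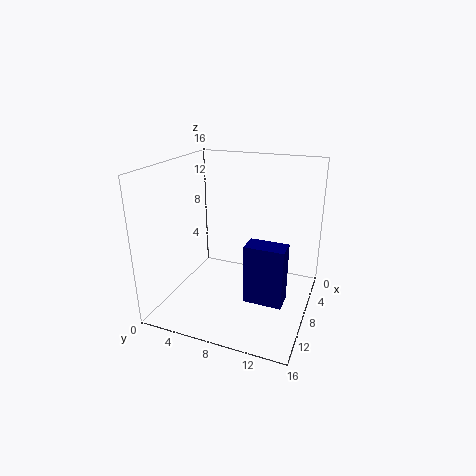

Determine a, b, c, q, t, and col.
a = 6.5
b = 9
c = 0.5
q = 4.5
t = 7
col = 'navy'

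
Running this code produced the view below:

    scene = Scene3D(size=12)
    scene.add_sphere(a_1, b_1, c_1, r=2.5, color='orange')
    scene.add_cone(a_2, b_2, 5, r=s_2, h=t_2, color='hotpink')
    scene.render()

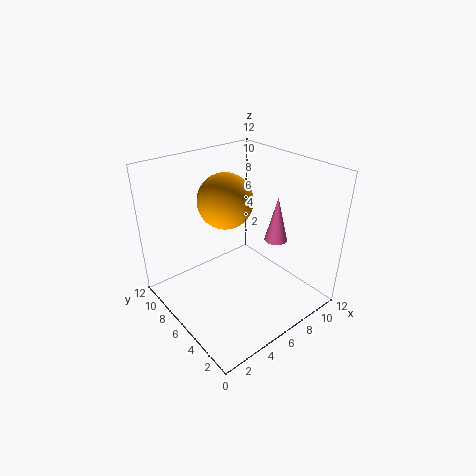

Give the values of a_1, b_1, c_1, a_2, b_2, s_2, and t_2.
a_1 = 7; b_1 = 9; c_1 = 8; a_2 = 9.5; b_2 = 5; s_2 = 1; t_2 = 4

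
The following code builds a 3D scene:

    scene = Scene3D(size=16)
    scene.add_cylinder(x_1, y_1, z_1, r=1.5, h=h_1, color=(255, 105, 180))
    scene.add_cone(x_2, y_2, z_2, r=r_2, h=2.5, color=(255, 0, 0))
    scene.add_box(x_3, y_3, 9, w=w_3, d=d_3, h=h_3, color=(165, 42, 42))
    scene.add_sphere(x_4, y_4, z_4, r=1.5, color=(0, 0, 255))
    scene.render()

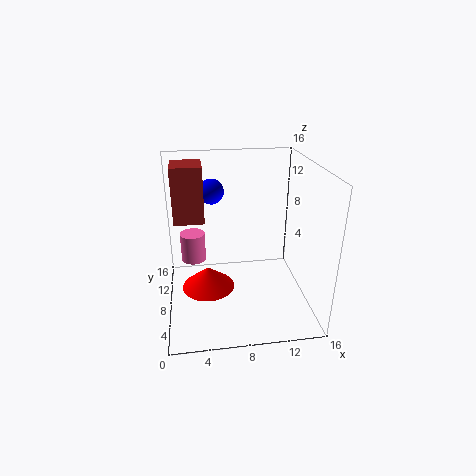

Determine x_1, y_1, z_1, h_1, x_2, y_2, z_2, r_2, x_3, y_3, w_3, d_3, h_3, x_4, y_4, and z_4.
x_1 = 3, y_1 = 12, z_1 = 3.5, h_1 = 3.5, x_2 = 4.5, y_2 = 8, z_2 = 2, r_2 = 3, x_3 = 1, y_3 = 10, w_3 = 3.5, d_3 = 4, h_3 = 6.5, x_4 = 5.5, y_4 = 12.5, z_4 = 12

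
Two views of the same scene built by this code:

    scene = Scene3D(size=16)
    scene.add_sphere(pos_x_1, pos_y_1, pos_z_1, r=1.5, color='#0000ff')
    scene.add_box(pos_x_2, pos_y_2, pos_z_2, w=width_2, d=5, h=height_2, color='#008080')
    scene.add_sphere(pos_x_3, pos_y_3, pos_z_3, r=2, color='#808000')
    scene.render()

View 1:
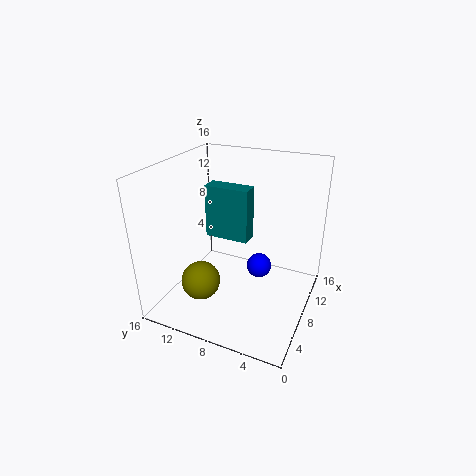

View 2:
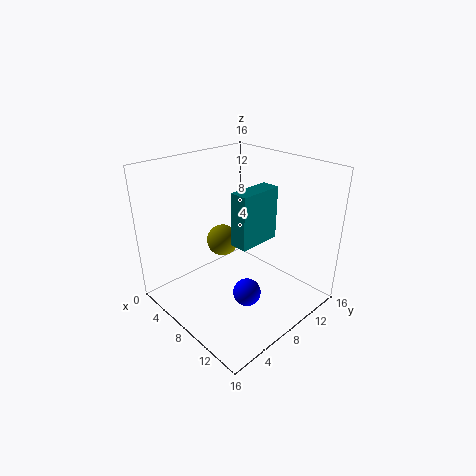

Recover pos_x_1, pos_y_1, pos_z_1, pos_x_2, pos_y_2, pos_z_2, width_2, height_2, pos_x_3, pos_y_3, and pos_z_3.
pos_x_1 = 11, pos_y_1 = 6.5, pos_z_1 = 3, pos_x_2 = 8, pos_y_2 = 7, pos_z_2 = 7.5, width_2 = 2, height_2 = 6, pos_x_3 = 3, pos_y_3 = 10, pos_z_3 = 5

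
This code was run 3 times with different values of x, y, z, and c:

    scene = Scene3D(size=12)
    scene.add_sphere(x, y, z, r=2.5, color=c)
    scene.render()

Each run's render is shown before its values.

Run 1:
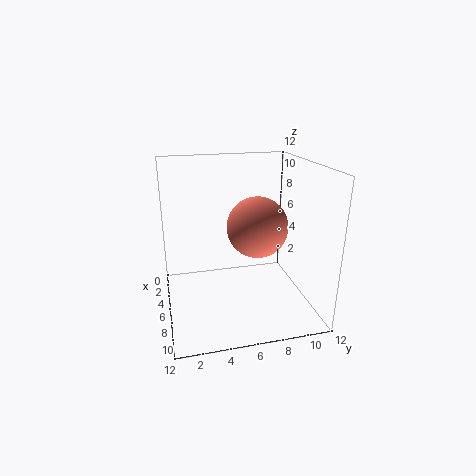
x = 6.5, y = 7.5, z = 7, c = 'salmon'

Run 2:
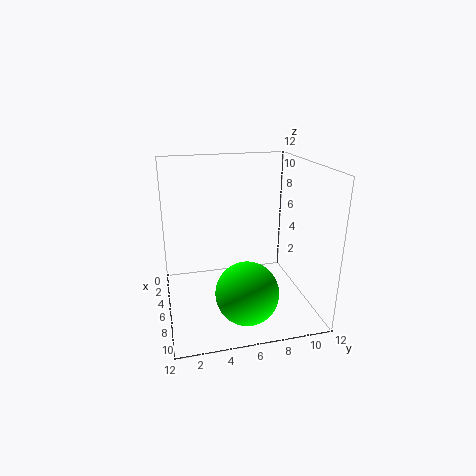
x = 9, y = 6, z = 2.5, c = 'lime'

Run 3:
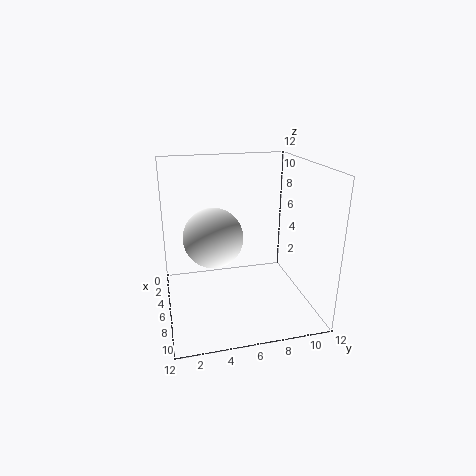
x = 5.5, y = 4, z = 6, c = 'white'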